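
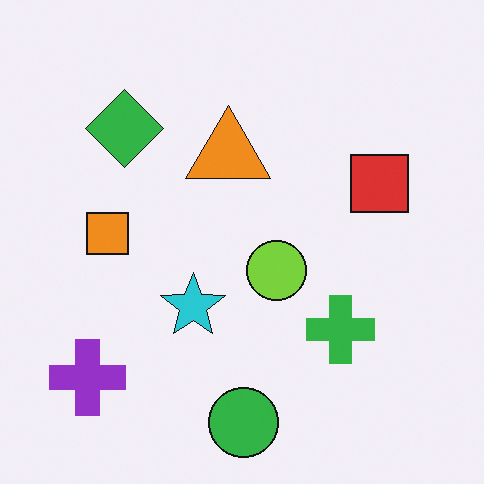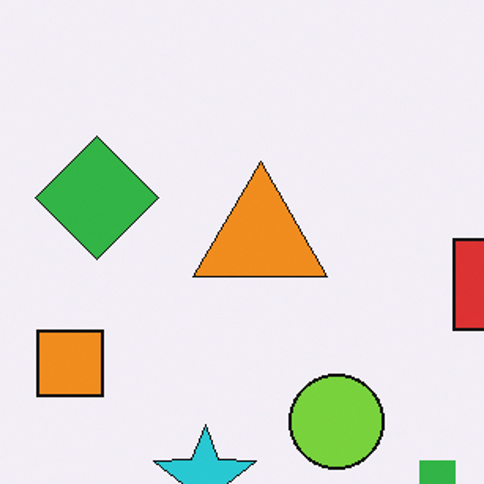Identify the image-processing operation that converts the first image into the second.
The second image is the first cropped to a modestly smaller region and rescaled.

The visible shapes are larger and the field of view is narrower; shapes near the original edges may be partly or wholly outside the frame — a crop-and-rescale.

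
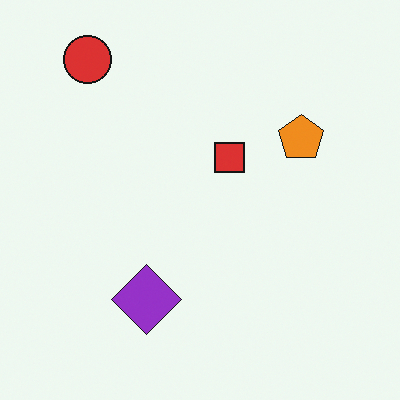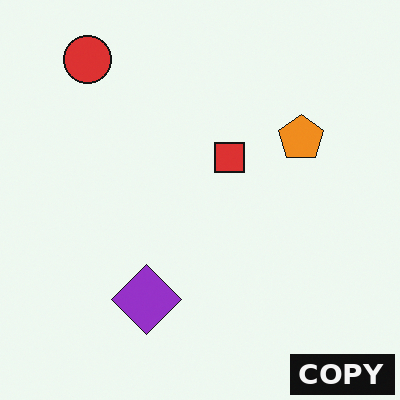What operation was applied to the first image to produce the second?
It was watermarked with the text "COPY" in the lower-right corner.

A dark label reading "COPY" appears in the lower-right corner.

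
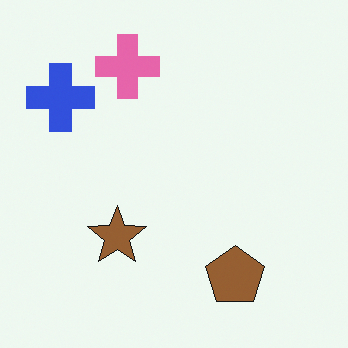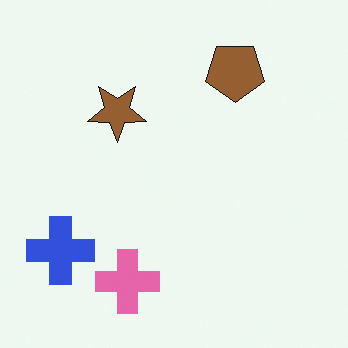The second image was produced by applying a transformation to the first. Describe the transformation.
It was flipped vertically (top ↔ bottom).

The pink cross is in the top of the first image and the bottom of the second — shapes on opposite sides of the horizontal midline have swapped in a mirror flip.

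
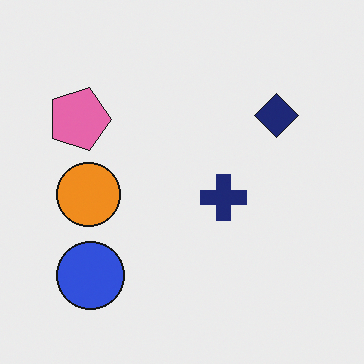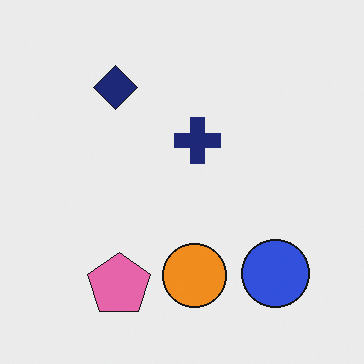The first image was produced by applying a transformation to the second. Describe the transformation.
This is the original image rotated 90° clockwise.

The blue circle sits in the bottom-right of the second image and the bottom-left of the first — consistent with a whole-image 90° clockwise rotation.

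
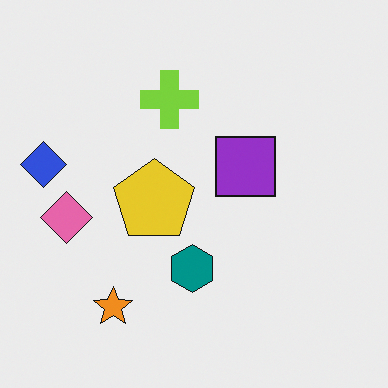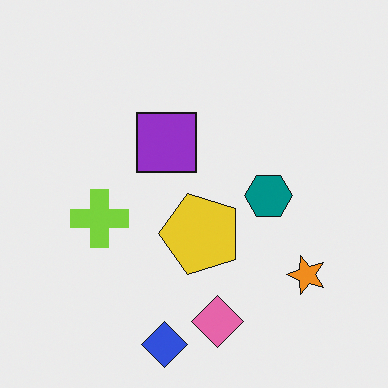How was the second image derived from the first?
It was rotated 90° counter-clockwise.

The blue diamond sits in the left of the first image and the bottom of the second — consistent with a whole-image 90° counter-clockwise rotation.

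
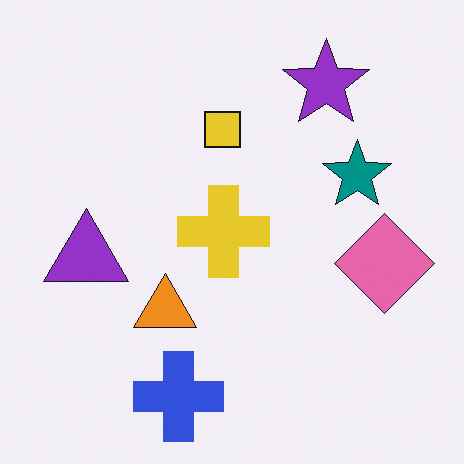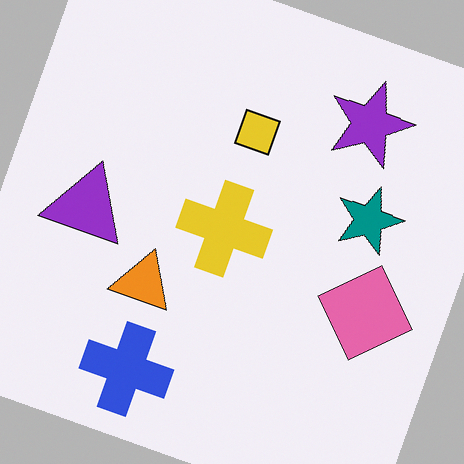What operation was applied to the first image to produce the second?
The transformation is: rotated clockwise by a clearly visible amount.

Every shape is tilted by the same angle and the image corners show triangular fill wedges — a whole-image rotation by a non-right angle.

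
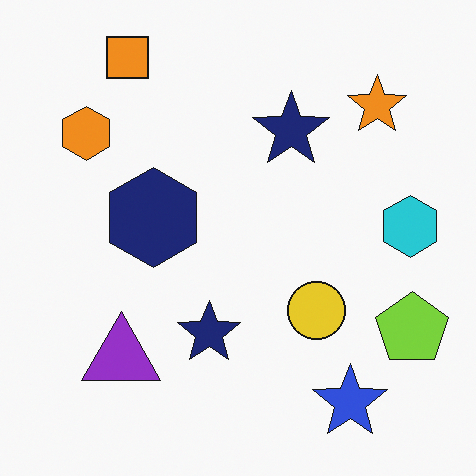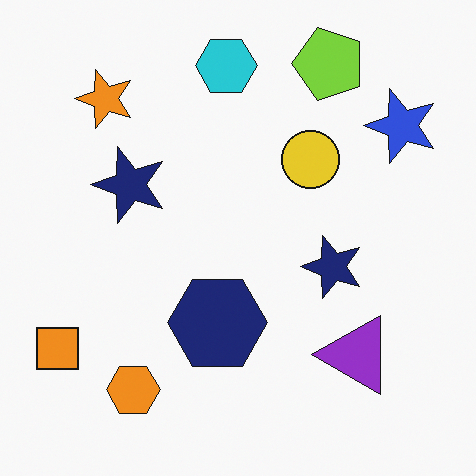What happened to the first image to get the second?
The transformation is: rotated 90° counter-clockwise.

The orange square sits in the top-left of the first image and the bottom-left of the second — consistent with a whole-image 90° counter-clockwise rotation.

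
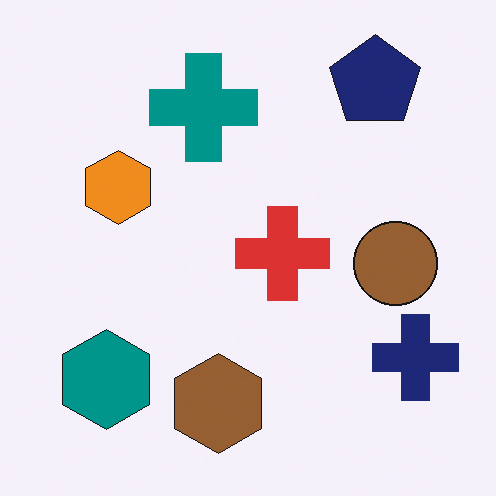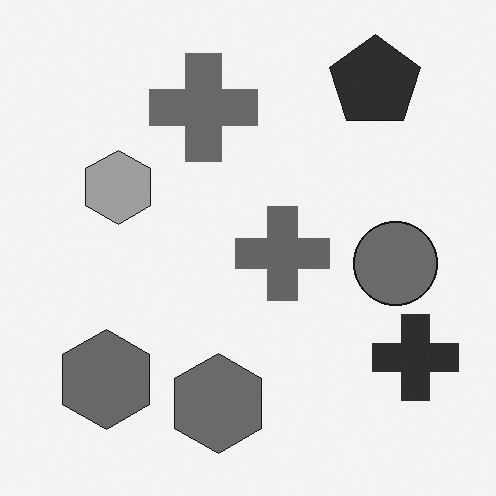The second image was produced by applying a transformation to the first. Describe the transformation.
The transformation is: converted to grayscale.

All color is removed — every shape is now a shade of grey.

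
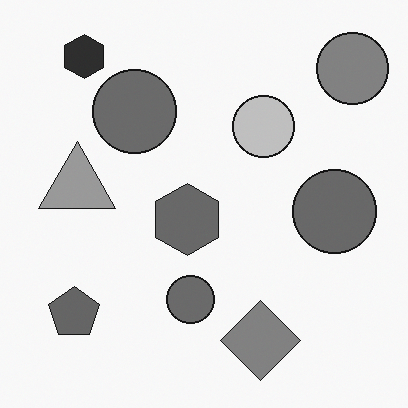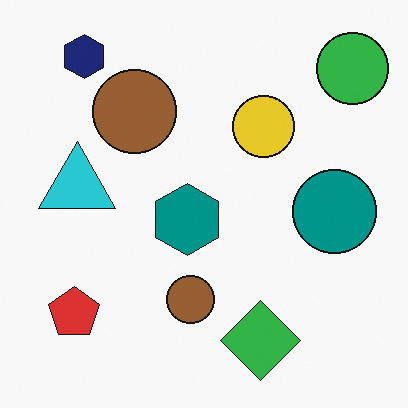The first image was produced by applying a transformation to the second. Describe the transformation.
The first image is the second converted to grayscale.

All color is removed — every shape is now a shade of grey.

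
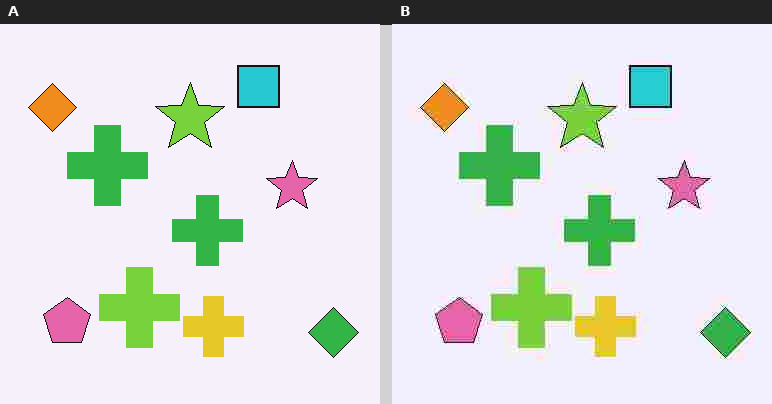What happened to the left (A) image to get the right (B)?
The transformation is: heavily JPEG-compressed with obvious blocking artifacts.

Blocky 8×8 compression artifacts appear around shape edges and the flat background shows ringing — characteristic JPEG degradation.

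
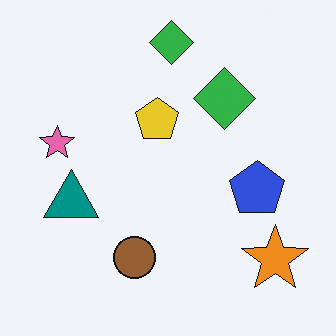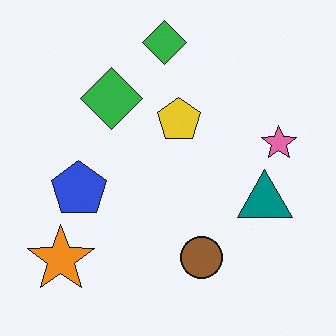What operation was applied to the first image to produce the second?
This is the original image flipped horizontally (left ↔ right).

The pink star is in the left of the first image and the right of the second — shapes on opposite sides of the vertical midline have swapped in a mirror flip.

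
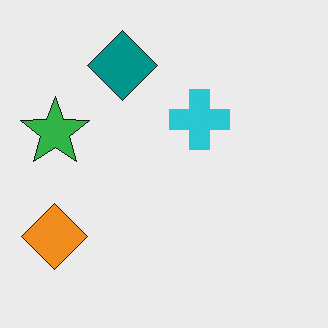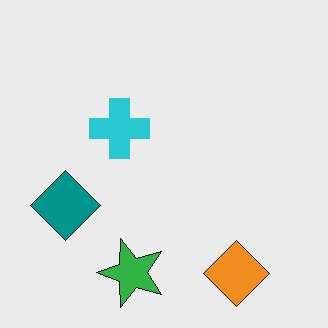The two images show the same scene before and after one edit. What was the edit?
The second image is the first rotated 90° counter-clockwise.

The orange diamond sits in the bottom-left of the first image and the bottom-right of the second — consistent with a whole-image 90° counter-clockwise rotation.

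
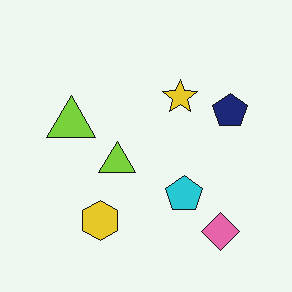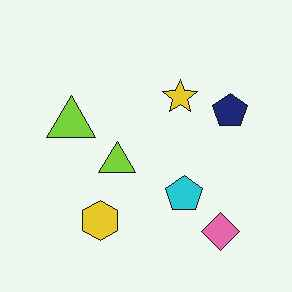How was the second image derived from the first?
The second image is the first given moderate JPEG compression.

Blocky 8×8 compression artifacts appear around shape edges and the flat background shows ringing — characteristic JPEG degradation.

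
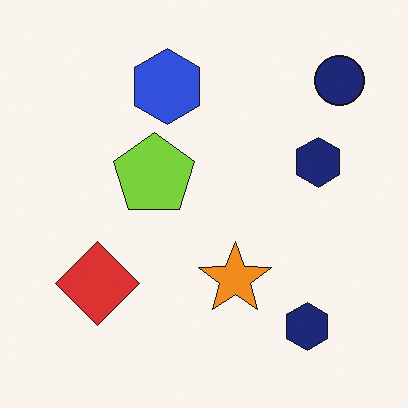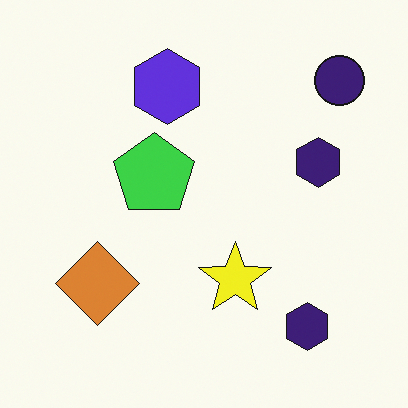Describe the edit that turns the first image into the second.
The transformation is: hue-shifted by a small amount.

Every shape's color has rotated by the same amount around the hue wheel — a uniform hue shift.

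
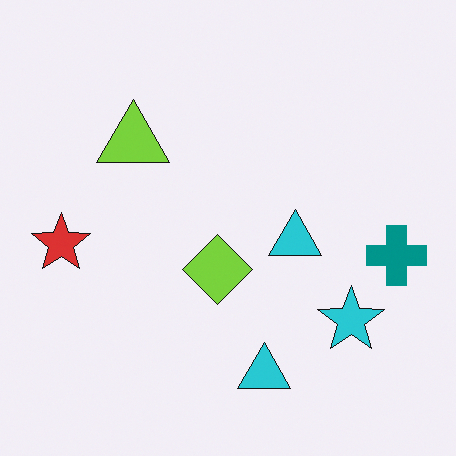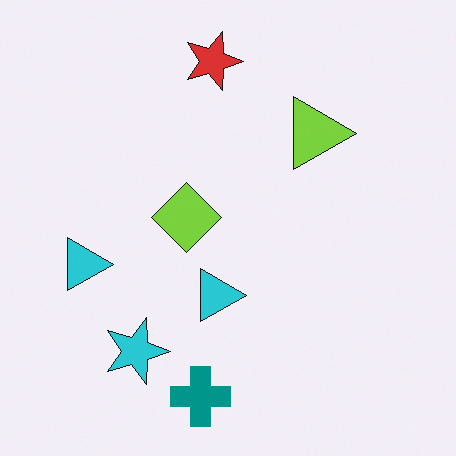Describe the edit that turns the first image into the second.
This is the original image rotated 90° clockwise.

The teal cross sits in the right of the first image and the bottom of the second — consistent with a whole-image 90° clockwise rotation.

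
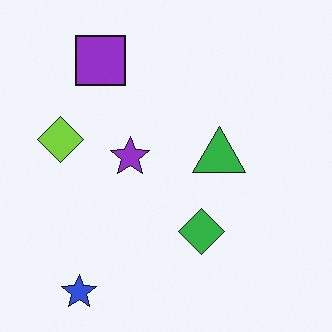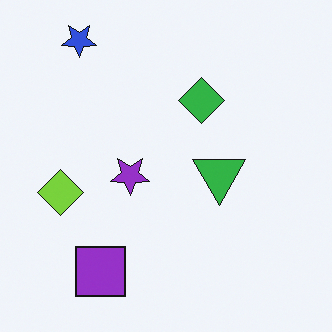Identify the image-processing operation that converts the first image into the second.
This is the original image flipped vertically (top ↔ bottom).

The blue star is in the bottom-left of the first image and the top-left of the second — shapes on opposite sides of the horizontal midline have swapped in a mirror flip.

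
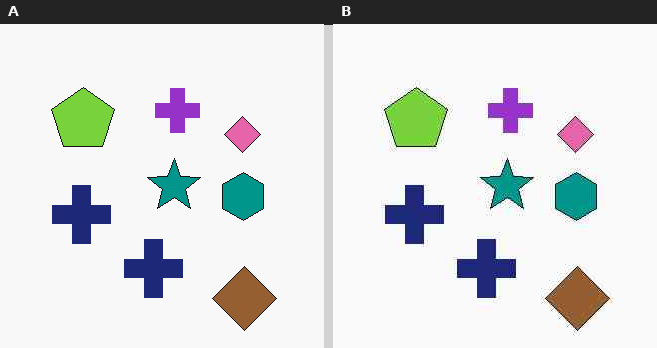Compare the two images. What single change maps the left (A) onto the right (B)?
The transformation is: given moderate JPEG compression.

Blocky 8×8 compression artifacts appear around shape edges and the flat background shows ringing — characteristic JPEG degradation.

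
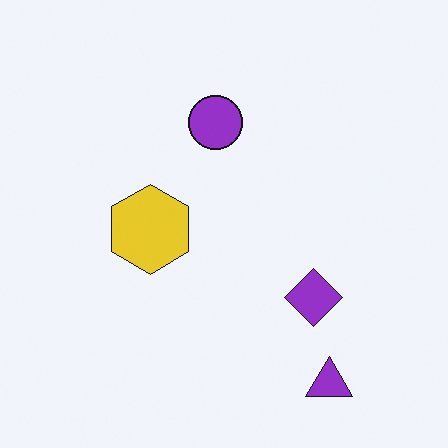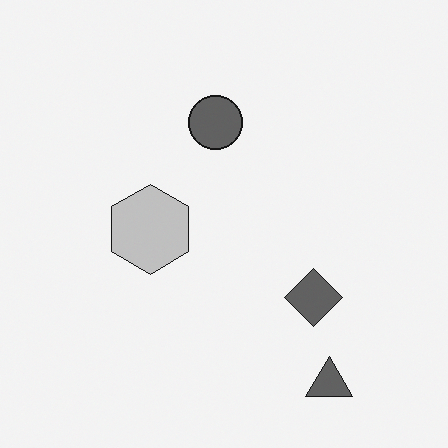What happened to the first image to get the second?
This is the original image converted to grayscale.

All color is removed — every shape is now a shade of grey.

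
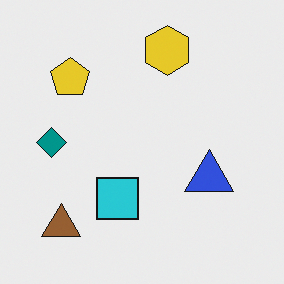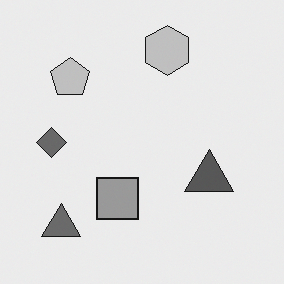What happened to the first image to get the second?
It was converted to grayscale.

All color is removed — every shape is now a shade of grey.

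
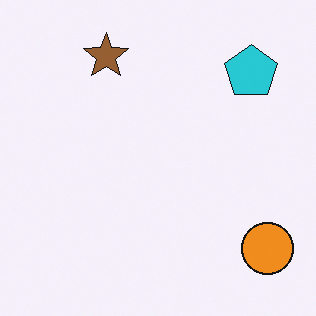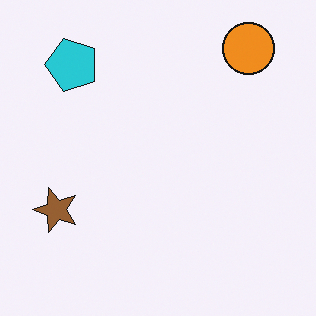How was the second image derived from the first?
The image was rotated 90° counter-clockwise.

The orange circle sits in the bottom-right of the first image and the top-right of the second — consistent with a whole-image 90° counter-clockwise rotation.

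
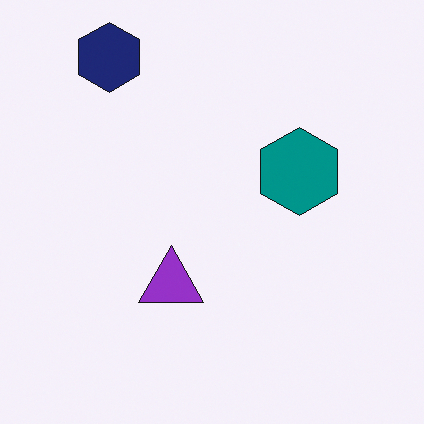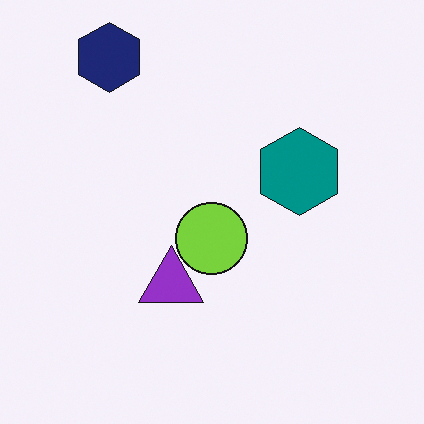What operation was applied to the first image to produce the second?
Overlaid with an additional lime circle.

A lime circle appears in the second image that is absent from the first.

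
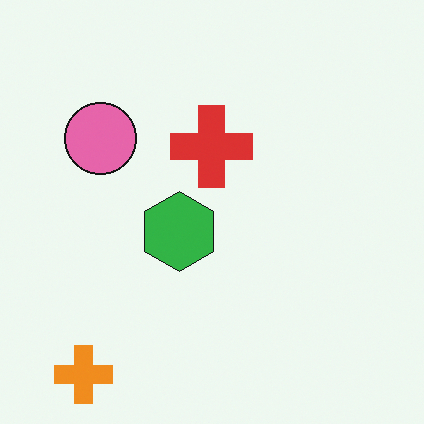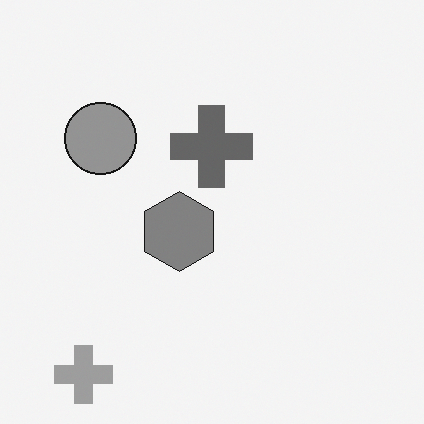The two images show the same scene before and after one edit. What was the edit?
The image was converted to grayscale.

All color is removed — every shape is now a shade of grey.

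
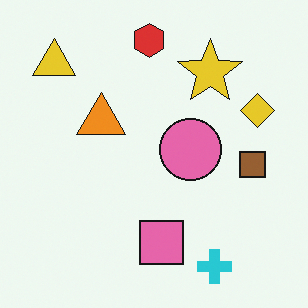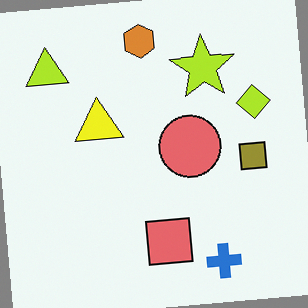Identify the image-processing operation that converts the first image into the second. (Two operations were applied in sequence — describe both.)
The image was hue-shifted slightly, then rotated counter-clockwise by a few degrees.

Every shape's color has rotated by the same amount around the hue wheel — a uniform hue shift. Every shape is tilted by the same angle and the image corners show triangular fill wedges — a whole-image rotation by a non-right angle.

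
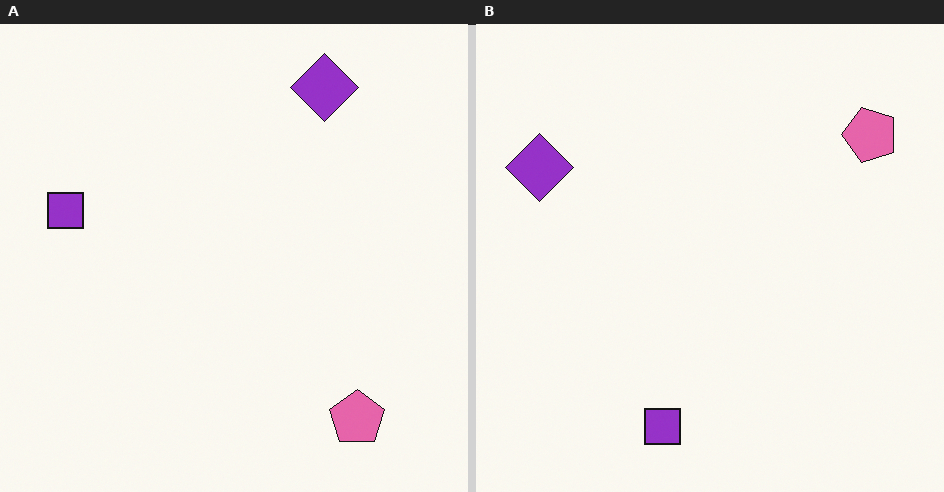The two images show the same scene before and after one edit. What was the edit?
The image was rotated 90° counter-clockwise.

The pink pentagon sits in the bottom-right of the left (A) image and the top-right of the right (B) — consistent with a whole-image 90° counter-clockwise rotation.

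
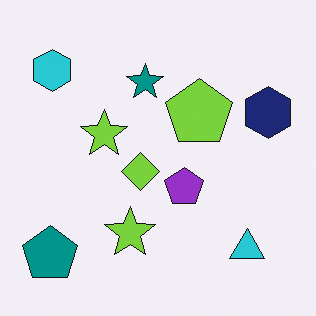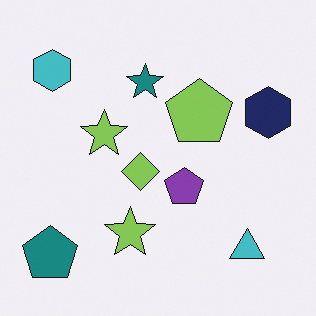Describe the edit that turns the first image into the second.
This is the original image slightly desaturated.

All colors are more muted and greyish — a global saturation change.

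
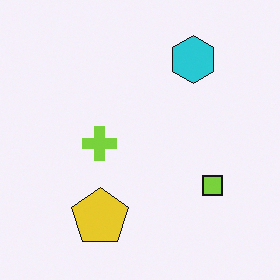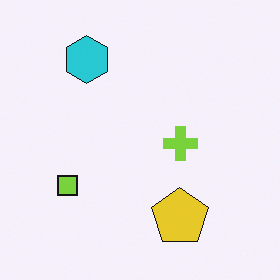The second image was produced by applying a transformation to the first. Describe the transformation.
The image was flipped horizontally (left ↔ right).

The lime square is in the right of the first image and the left of the second — shapes on opposite sides of the vertical midline have swapped in a mirror flip.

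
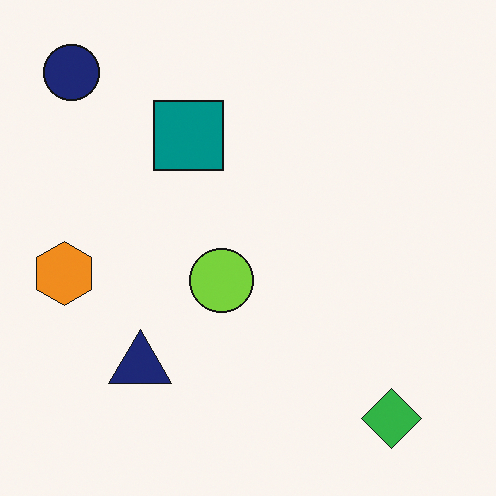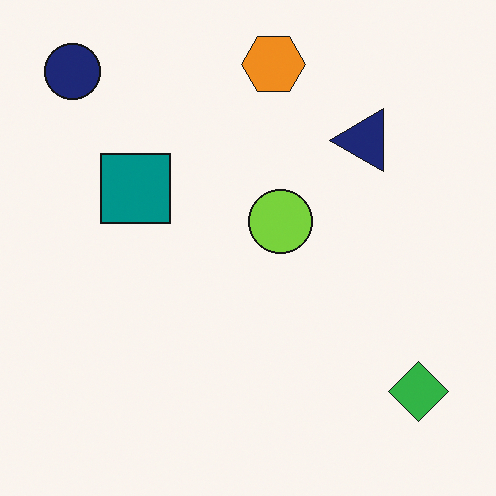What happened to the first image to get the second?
This is the original image transposed (reflected across the top-left ↔ bottom-right diagonal).

Shapes have swapped their row and column positions — what was in the top-right is now in the bottom-left — a diagonal reflection.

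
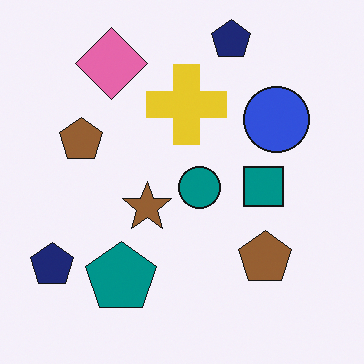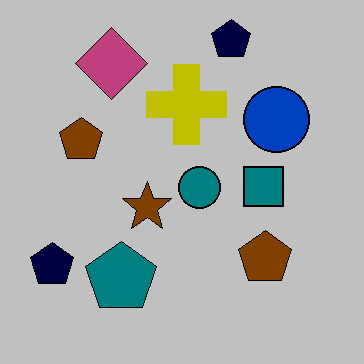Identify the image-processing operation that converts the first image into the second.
The second image is the first heavily posterized to just a handful of flat colors.

Each flat color has snapped to a coarser quantized level — most visibly, the near-white background has dropped to a flat grey.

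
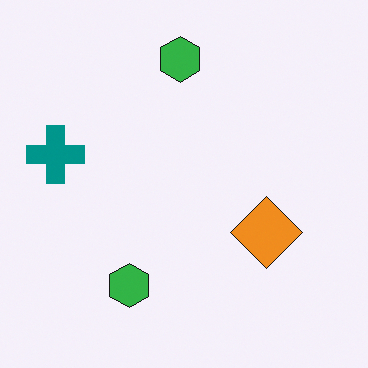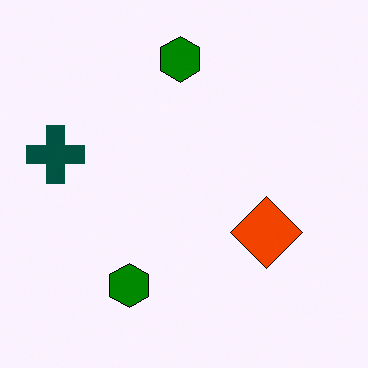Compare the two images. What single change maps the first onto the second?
The image was boosted in contrast.

Tones are pushed away from mid-grey across the whole image — a global contrast change.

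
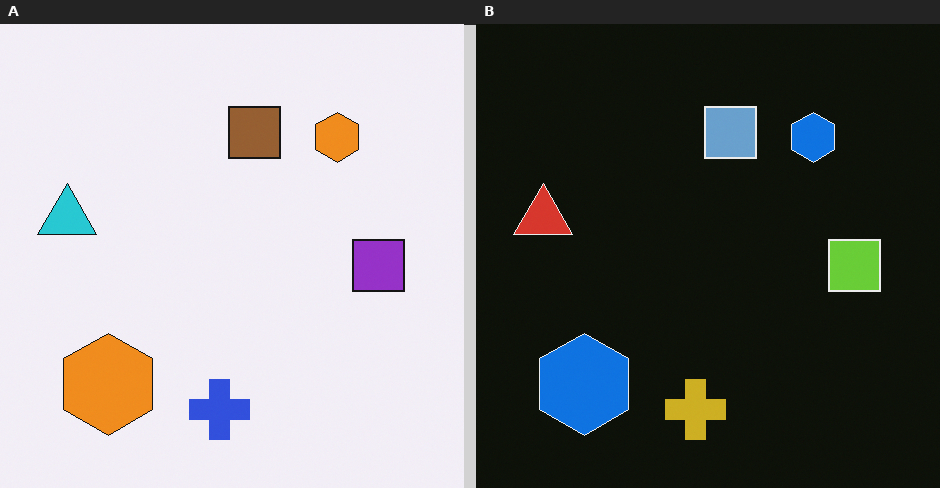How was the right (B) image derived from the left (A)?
The transformation is: color-inverted (negative).

The light background has become dark and every shape's color is its complement — a photographic negative.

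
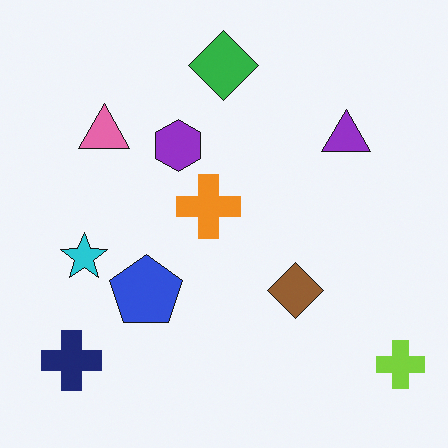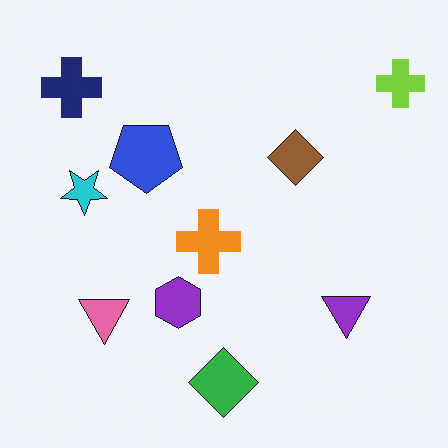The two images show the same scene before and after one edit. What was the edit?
The transformation is: flipped vertically (top ↔ bottom).

The green diamond is in the top of the first image and the bottom of the second — shapes on opposite sides of the horizontal midline have swapped in a mirror flip.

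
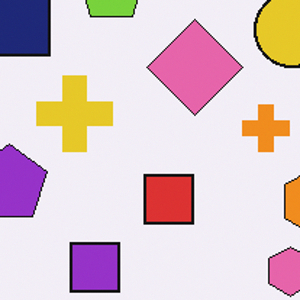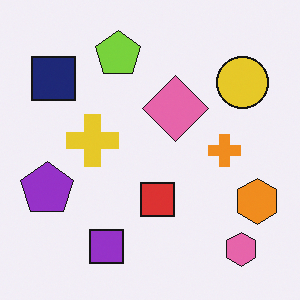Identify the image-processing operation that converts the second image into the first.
The first image is the second cropped to a modestly smaller region and rescaled.

The visible shapes are larger and the field of view is narrower; shapes near the original edges may be partly or wholly outside the frame — a crop-and-rescale.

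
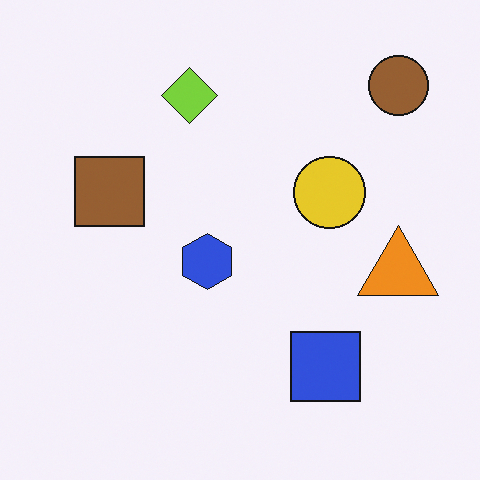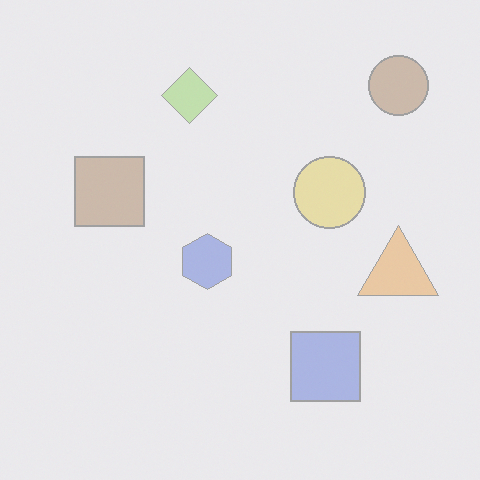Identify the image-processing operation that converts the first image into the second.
The transformation is: given much lower contrast.

Tones are pushed toward mid-grey across the whole image — a global contrast change.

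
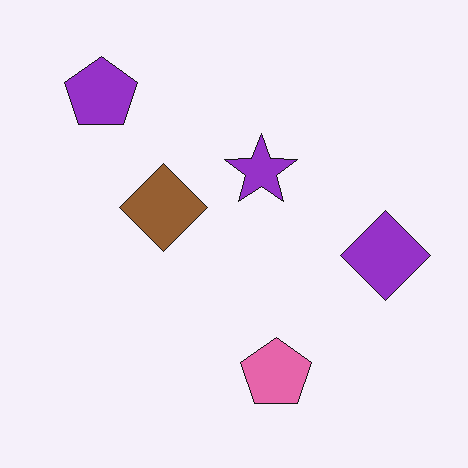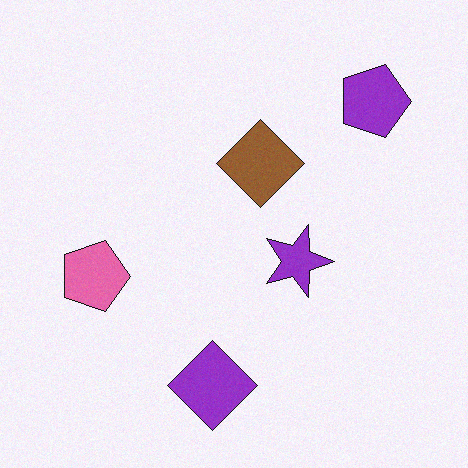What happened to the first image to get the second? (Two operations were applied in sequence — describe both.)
This is the original image rotated 90° clockwise, then degraded with a light layer of grain.

The purple pentagon sits in the top-left of the first image and the top-right of the second — consistent with a whole-image 90° clockwise rotation. Random speckle covers the whole image, including the flat background.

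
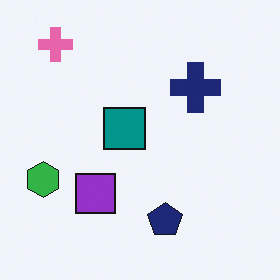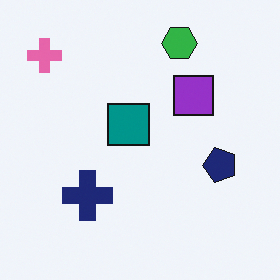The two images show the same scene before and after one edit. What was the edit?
The image was transposed (reflected across the top-left ↔ bottom-right diagonal).

Shapes have swapped their row and column positions — what was in the top-right is now in the bottom-left — a diagonal reflection.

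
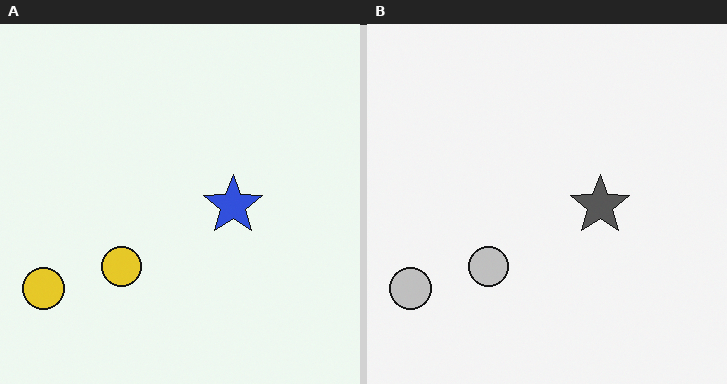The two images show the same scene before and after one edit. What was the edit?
The image was converted to grayscale.

All color is removed — every shape is now a shade of grey.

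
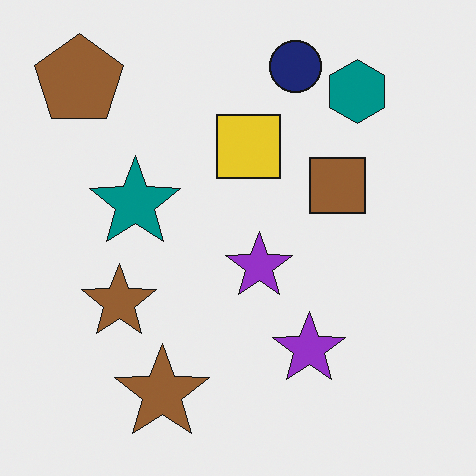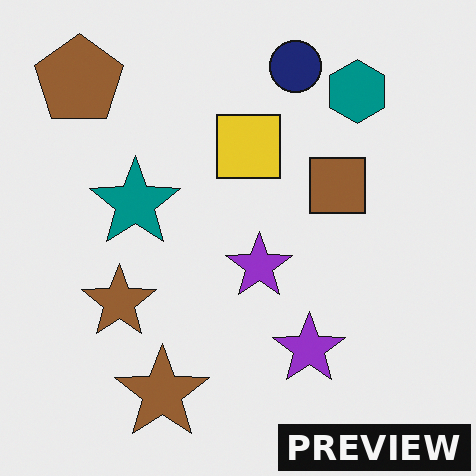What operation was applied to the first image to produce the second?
The second image is the first watermarked with the text "PREVIEW" in the lower-right corner.

A dark label reading "PREVIEW" appears in the lower-right corner.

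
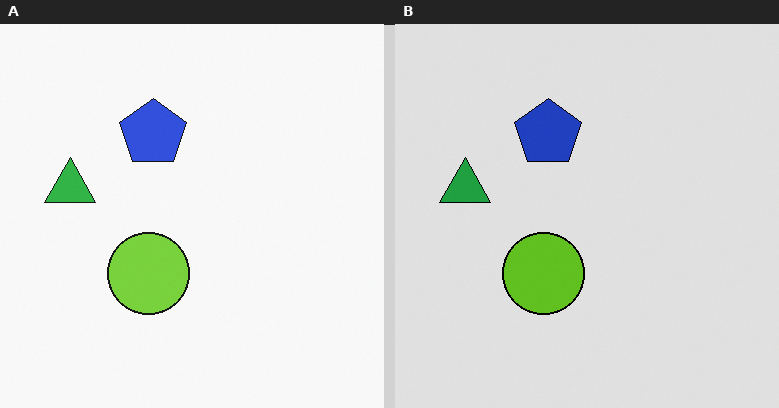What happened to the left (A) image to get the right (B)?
This is the original image moderately posterized.

Each flat color has snapped to a coarser quantized level — most visibly, the near-white background has dropped to a flat grey.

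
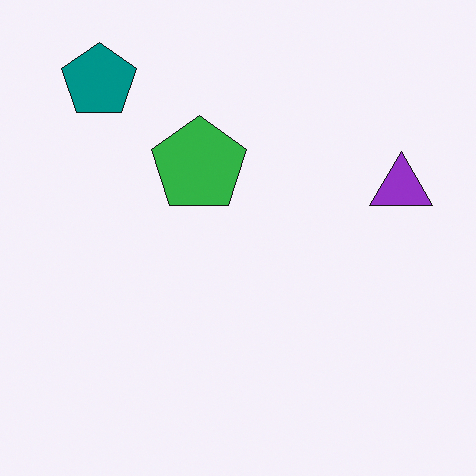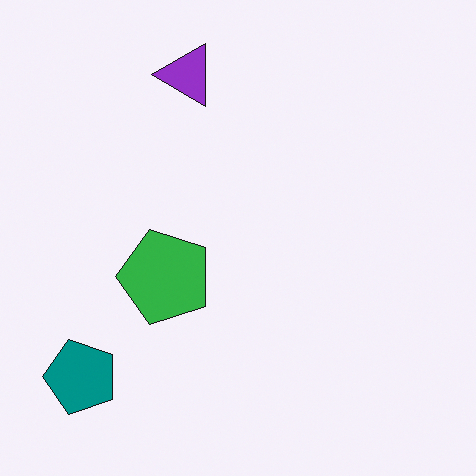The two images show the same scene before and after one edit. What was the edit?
Rotated 90° counter-clockwise.

The teal pentagon sits in the top-left of the first image and the bottom-left of the second — consistent with a whole-image 90° counter-clockwise rotation.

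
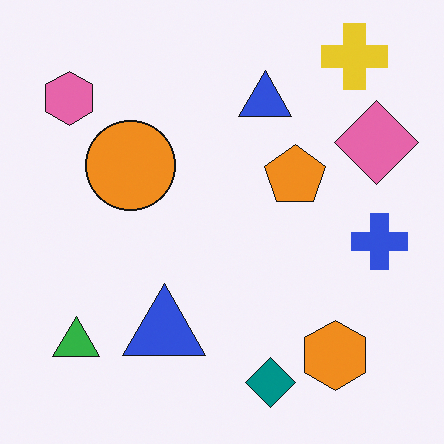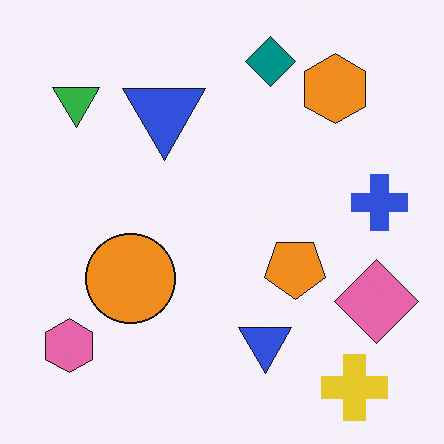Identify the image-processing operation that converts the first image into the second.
The transformation is: flipped vertically (top ↔ bottom).

The yellow cross is in the top-right of the first image and the bottom-right of the second — shapes on opposite sides of the horizontal midline have swapped in a mirror flip.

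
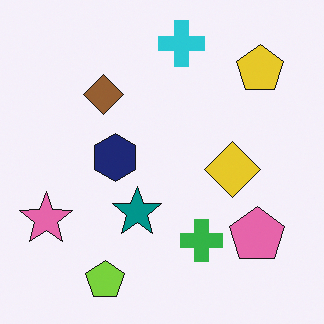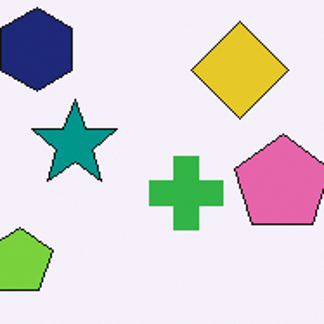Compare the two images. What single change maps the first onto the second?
The transformation is: cropped to a noticeably smaller region and rescaled.

The visible shapes are larger and the field of view is narrower; shapes near the original edges may be partly or wholly outside the frame — a crop-and-rescale.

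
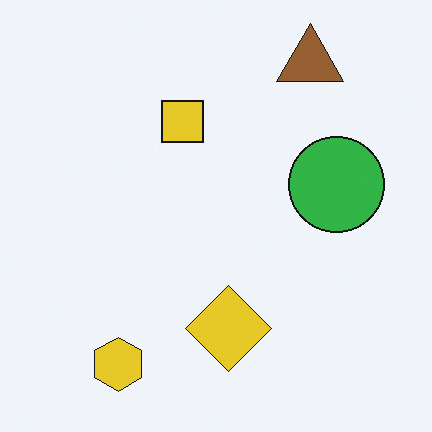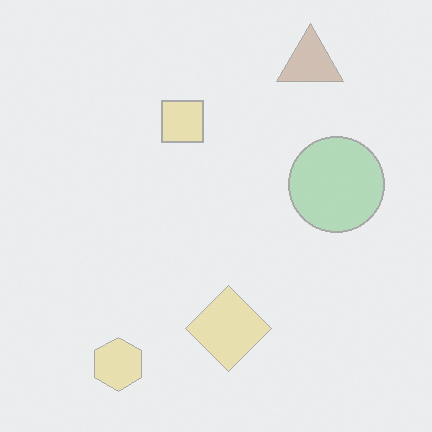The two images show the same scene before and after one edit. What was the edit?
The second image is the first given much lower contrast.

Tones are pushed toward mid-grey across the whole image — a global contrast change.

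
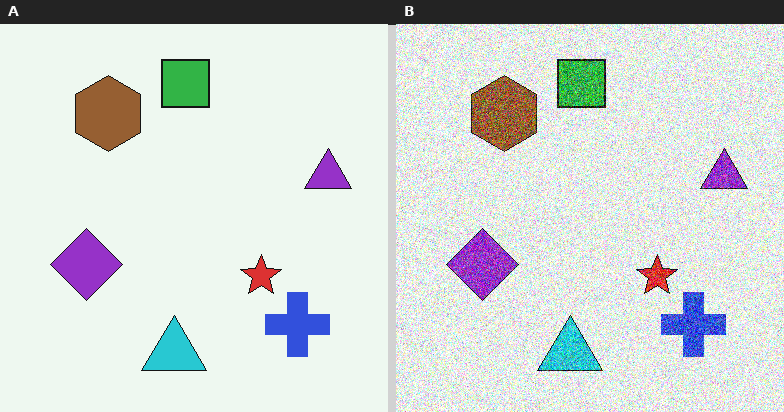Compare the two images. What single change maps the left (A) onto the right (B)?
The right (B) image is the left (A) degraded with strong gaussian noise.

Random speckle covers the whole image, including the flat background.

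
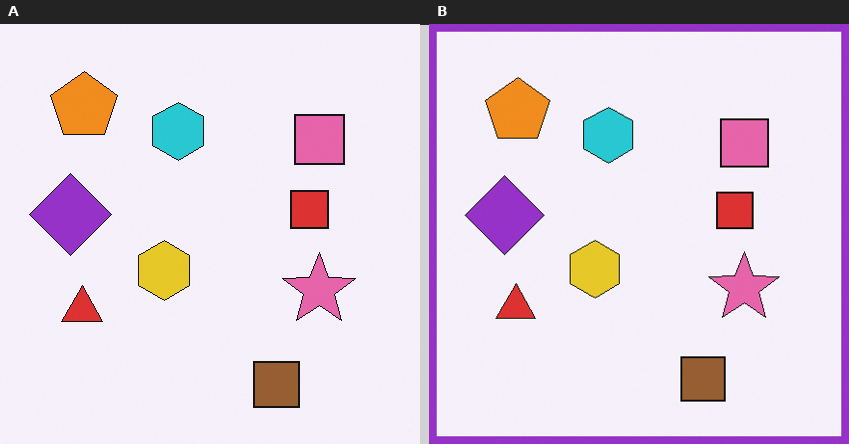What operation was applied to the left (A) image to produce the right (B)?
The image was framed with a purple border.

A solid purple frame runs around the edge of the right (B) image, with the content slightly shrunk inside it.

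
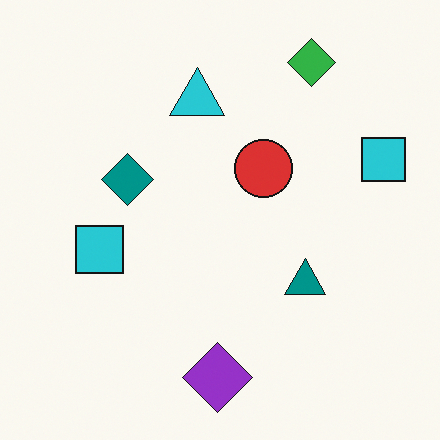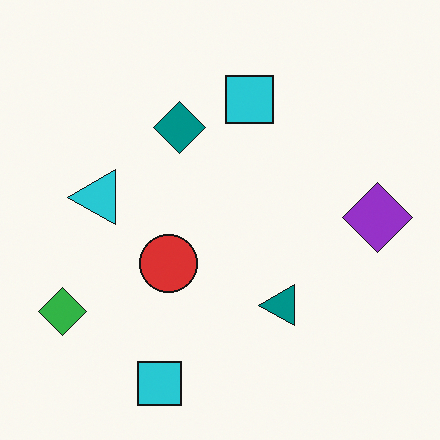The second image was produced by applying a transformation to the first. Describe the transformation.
The image was transposed (reflected across the top-left ↔ bottom-right diagonal).

Shapes have swapped their row and column positions — what was in the top-right is now in the bottom-left — a diagonal reflection.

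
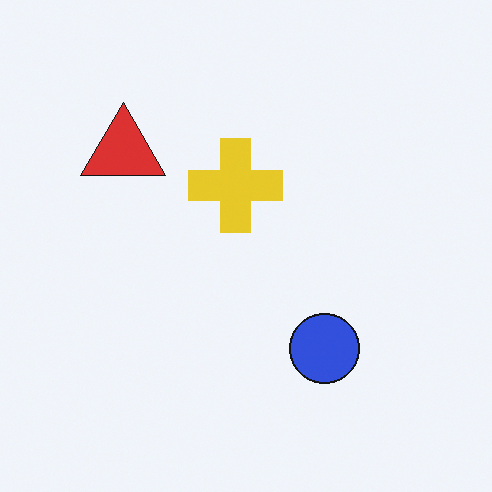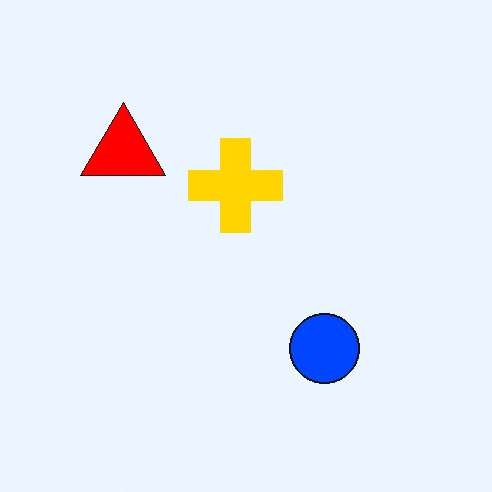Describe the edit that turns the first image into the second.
It was heavily oversaturated.

All colors are more vivid — a global saturation change.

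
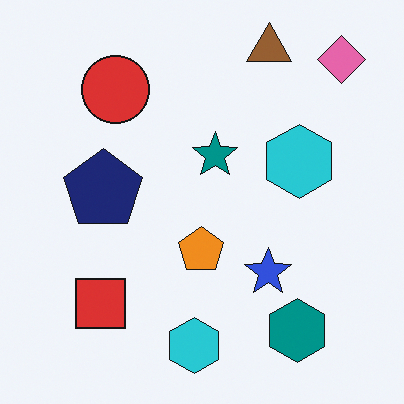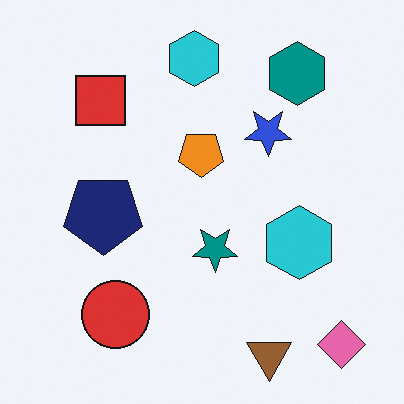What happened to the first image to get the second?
It was flipped vertically (top ↔ bottom).

The brown triangle is in the top of the first image and the bottom of the second — shapes on opposite sides of the horizontal midline have swapped in a mirror flip.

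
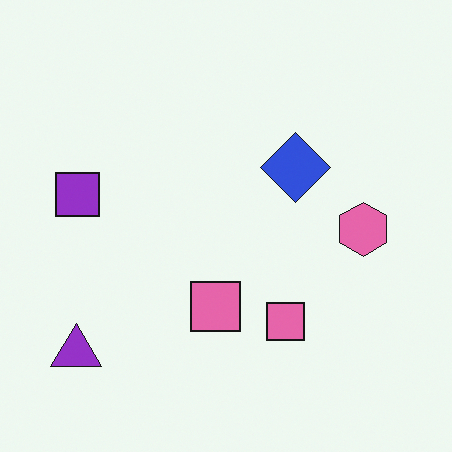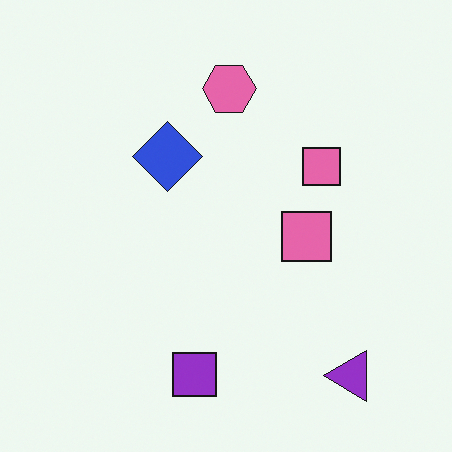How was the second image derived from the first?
It was rotated 90° counter-clockwise.

The purple triangle sits in the bottom-left of the first image and the bottom-right of the second — consistent with a whole-image 90° counter-clockwise rotation.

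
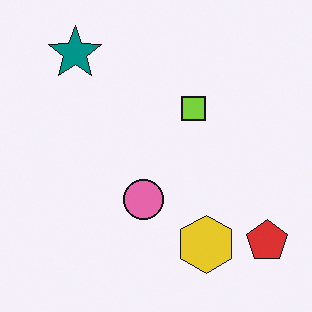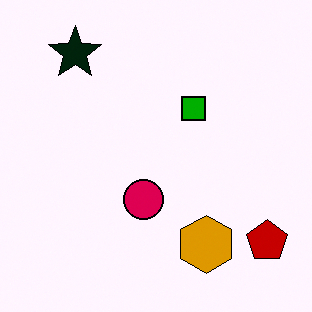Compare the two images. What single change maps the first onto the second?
The second image is the first boosted in contrast.

Tones are pushed away from mid-grey across the whole image — a global contrast change.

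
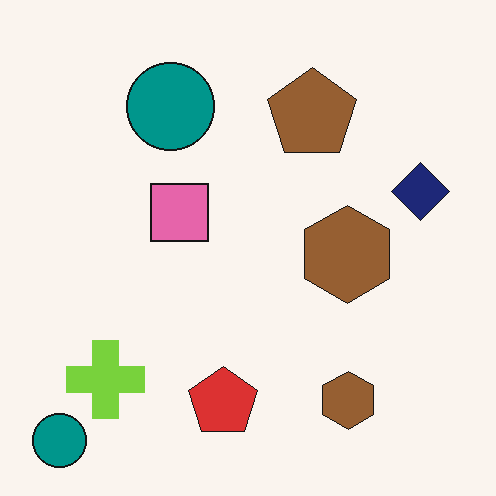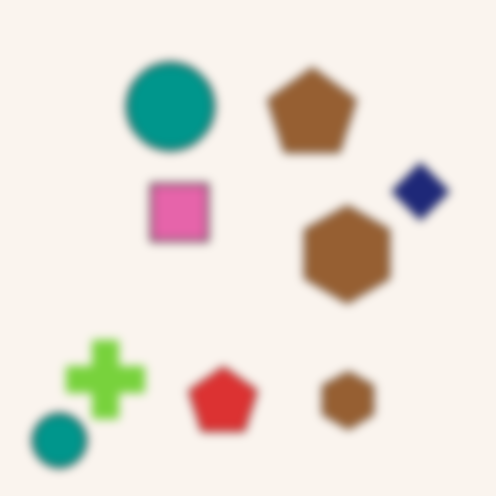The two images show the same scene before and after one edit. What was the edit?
The transformation is: noticeably gaussian-blurred.

Shape edges and outlines are uniformly softened across the whole image.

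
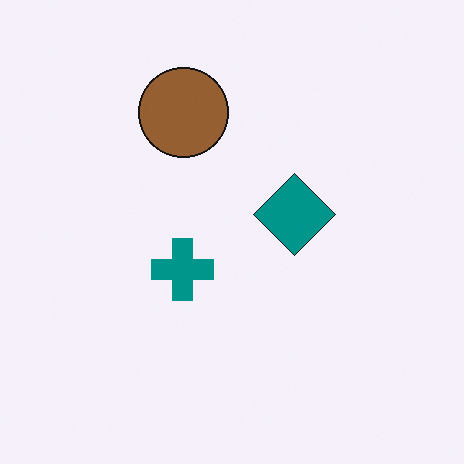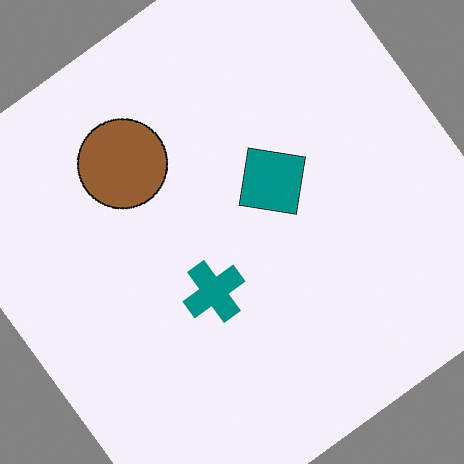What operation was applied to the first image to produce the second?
The transformation is: rotated counter-clockwise by a large amount — several tens of degrees.

Every shape is tilted by the same angle and the image corners show triangular fill wedges — a whole-image rotation by a non-right angle.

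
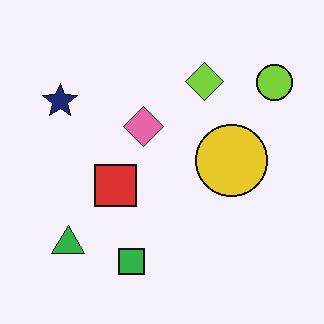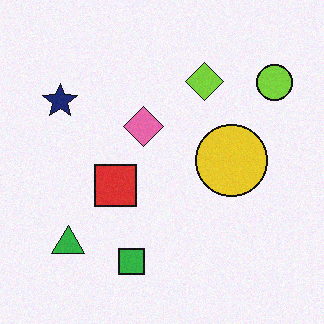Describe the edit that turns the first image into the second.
This is the original image degraded with a light layer of grain.

Random speckle covers the whole image, including the flat background.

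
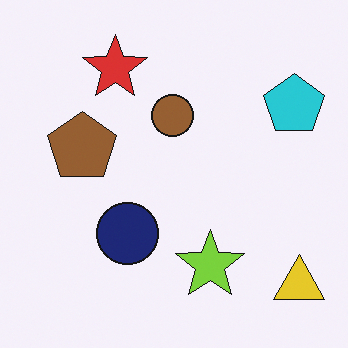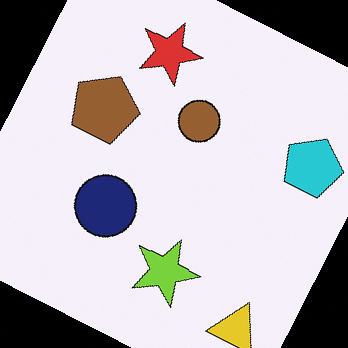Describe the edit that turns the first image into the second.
It was rotated clockwise by a moderate amount.

Every shape is tilted by the same angle and the image corners show triangular fill wedges — a whole-image rotation by a non-right angle.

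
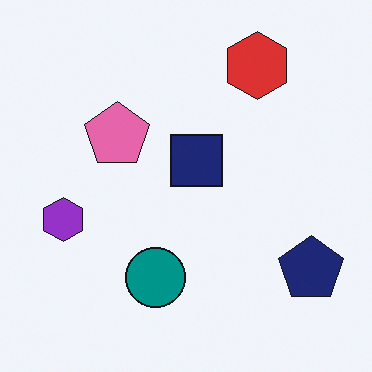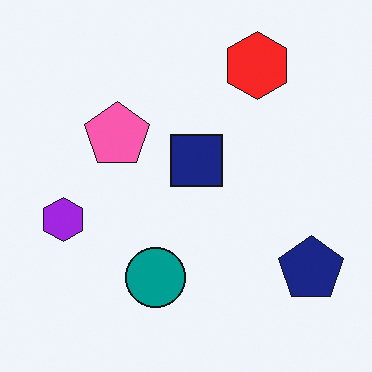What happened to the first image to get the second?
The image was slightly oversaturated.

All colors are more vivid — a global saturation change.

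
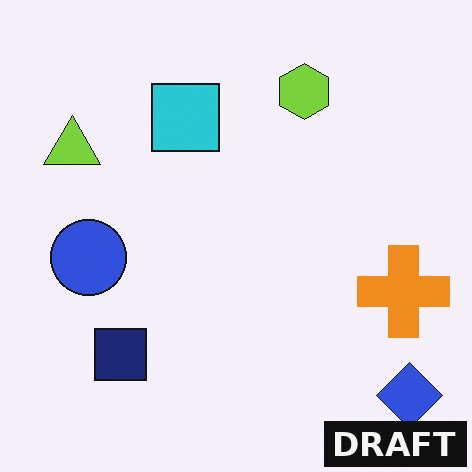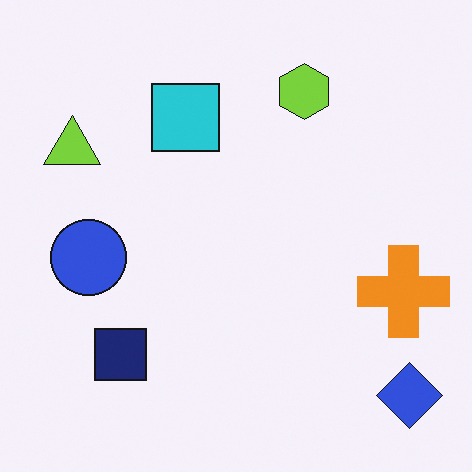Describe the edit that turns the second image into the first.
This is the original image watermarked with the text "DRAFT" in the lower-right corner.

A dark label reading "DRAFT" appears in the lower-right corner.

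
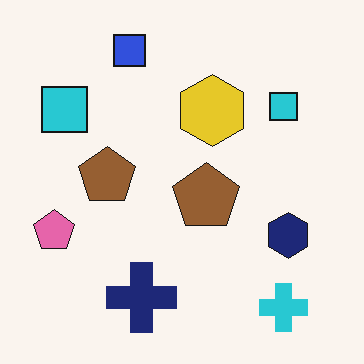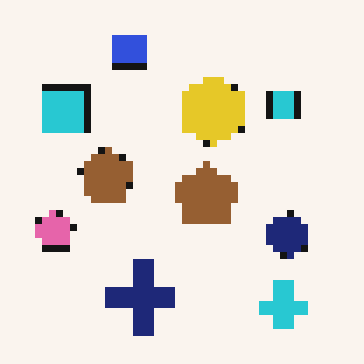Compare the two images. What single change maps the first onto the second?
It was pixelated into visible square blocks.

Shapes are reduced to large square blocks; fine edges and outlines are lost — a downscale-then-upscale (mosaic) effect.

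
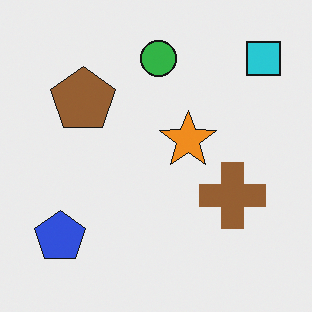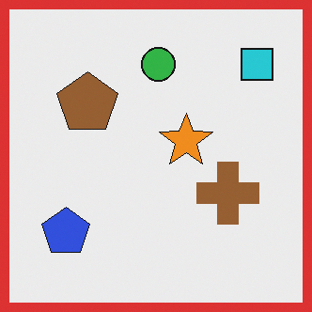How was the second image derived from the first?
The transformation is: framed with a red border.

A solid red frame runs around the edge of the second image, with the content slightly shrunk inside it.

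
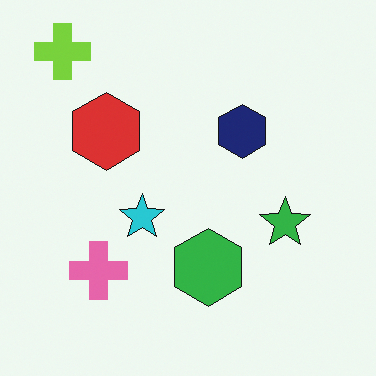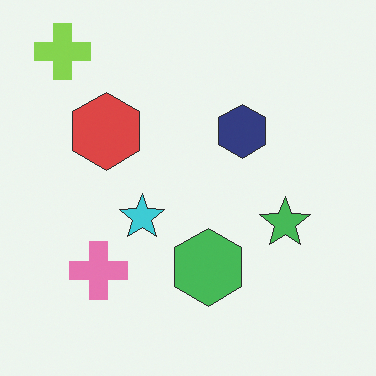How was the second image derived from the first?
The second image is the first given slightly reduced contrast.

Tones are pushed toward mid-grey across the whole image — a global contrast change.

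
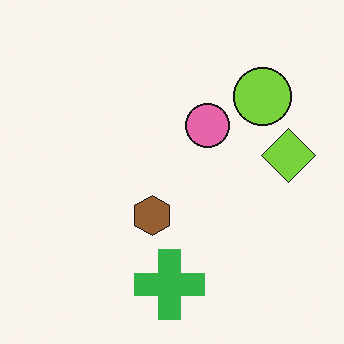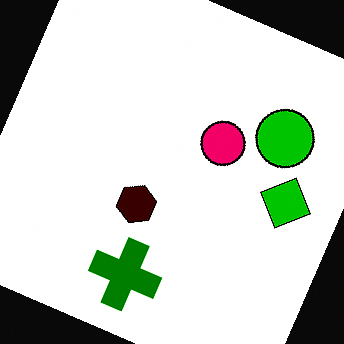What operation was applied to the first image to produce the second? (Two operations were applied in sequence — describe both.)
The second image is the first rotated clockwise by a clearly visible amount, then given much higher contrast.

Every shape is tilted by the same angle and the image corners show triangular fill wedges — a whole-image rotation by a non-right angle. Tones are pushed away from mid-grey across the whole image — a global contrast change.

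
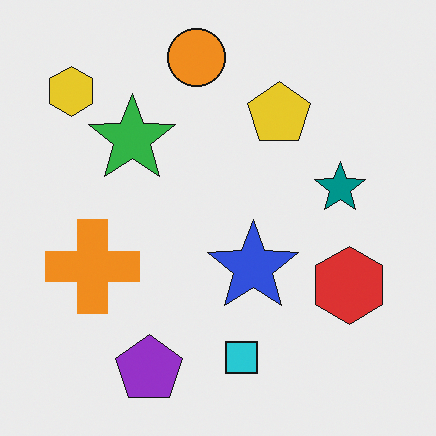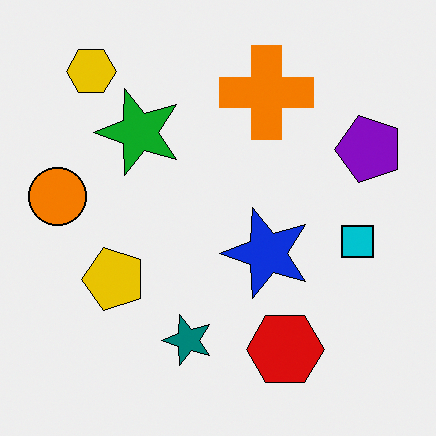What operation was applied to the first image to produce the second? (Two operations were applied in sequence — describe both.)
The transformation is: given slightly increased contrast, then transposed (reflected across the top-left ↔ bottom-right diagonal).

Tones are pushed away from mid-grey across the whole image — a global contrast change. Shapes have swapped their row and column positions — what was in the top-right is now in the bottom-left — a diagonal reflection.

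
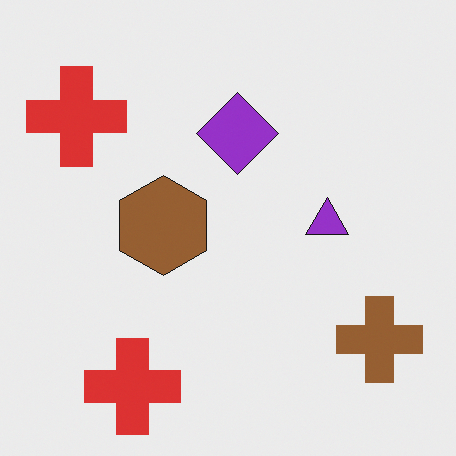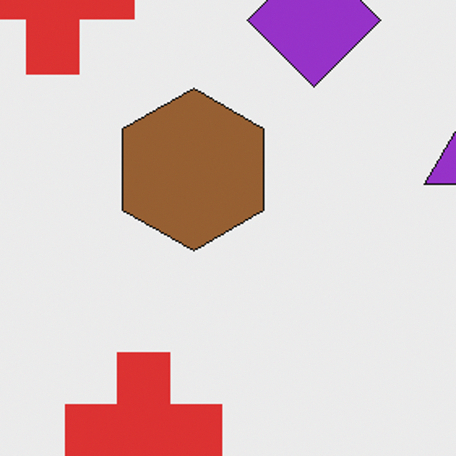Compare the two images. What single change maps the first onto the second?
The image was cropped tightly and scaled back up.

The visible shapes are larger and the field of view is narrower; shapes near the original edges may be partly or wholly outside the frame — a crop-and-rescale.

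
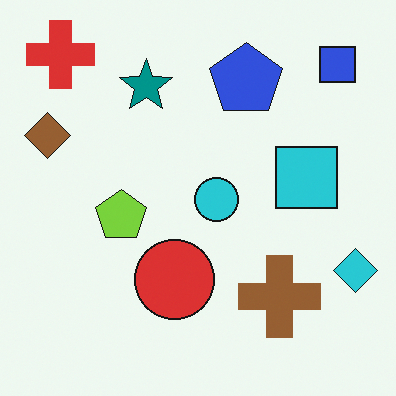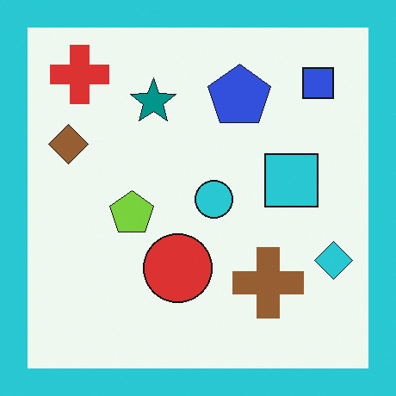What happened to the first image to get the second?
Framed with a cyan border.

A solid cyan frame runs around the edge of the second image, with the content slightly shrunk inside it.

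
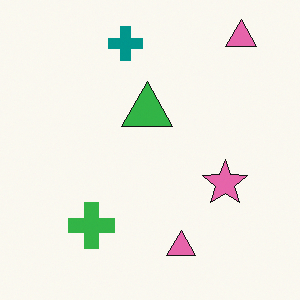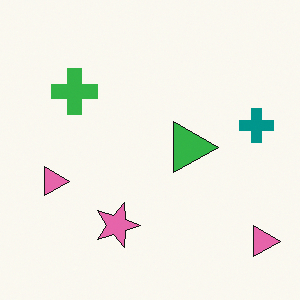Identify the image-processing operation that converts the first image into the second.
Rotated 90° clockwise.

The teal cross sits in the top of the first image and the right of the second — consistent with a whole-image 90° clockwise rotation.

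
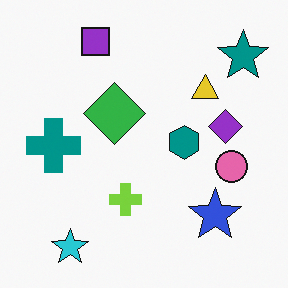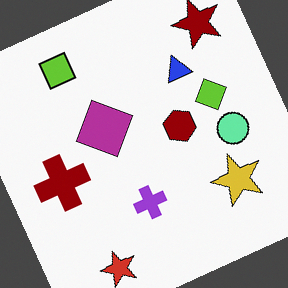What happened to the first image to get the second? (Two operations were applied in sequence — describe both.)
The second image is the first rotated counter-clockwise by a moderate amount, then hue-shifted by a large amount.

Every shape is tilted by the same angle and the image corners show triangular fill wedges — a whole-image rotation by a non-right angle. Every shape's color has rotated by the same amount around the hue wheel — a uniform hue shift.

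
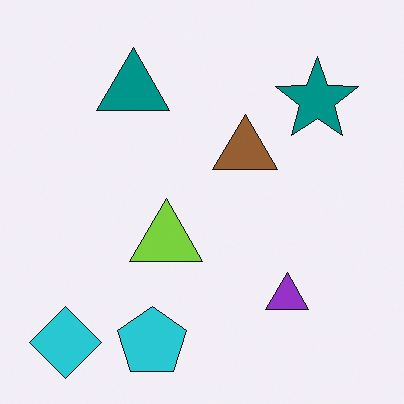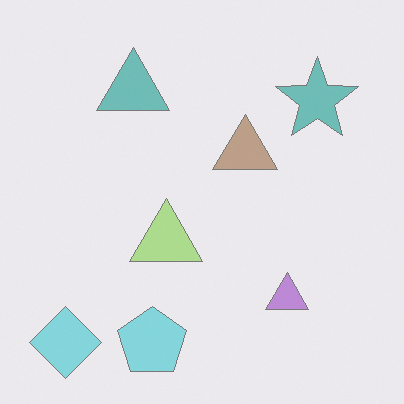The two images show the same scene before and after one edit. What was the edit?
The transformation is: given much lower contrast.

Tones are pushed toward mid-grey across the whole image — a global contrast change.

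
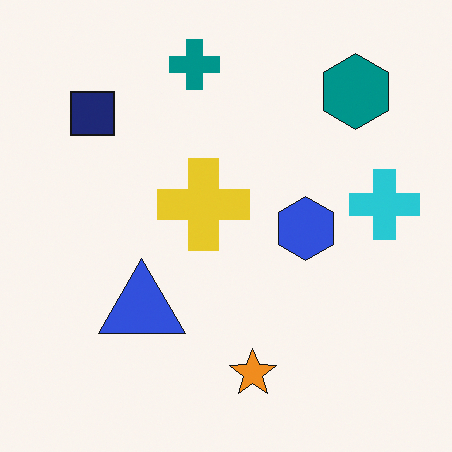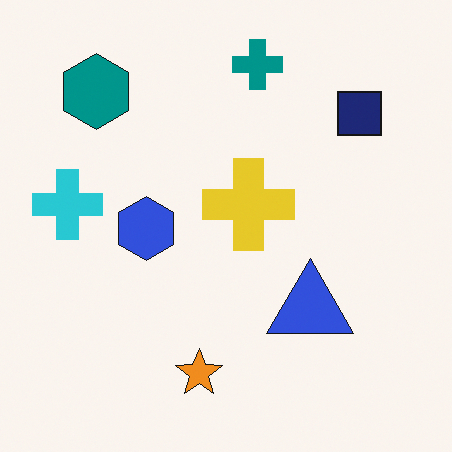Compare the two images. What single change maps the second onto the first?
The first image is the second flipped horizontally (left ↔ right).

The cyan cross is in the left of the second image and the right of the first — shapes on opposite sides of the vertical midline have swapped in a mirror flip.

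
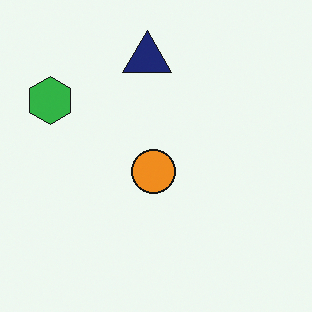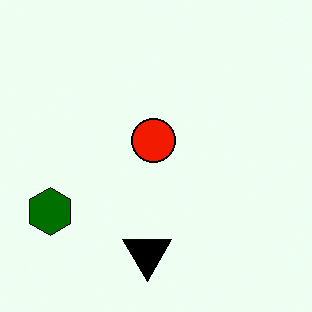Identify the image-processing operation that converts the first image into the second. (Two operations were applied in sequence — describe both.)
The transformation is: flipped vertically (top ↔ bottom), then boosted in contrast.

The navy triangle is in the top of the first image and the bottom of the second — shapes on opposite sides of the horizontal midline have swapped in a mirror flip. Tones are pushed away from mid-grey across the whole image — a global contrast change.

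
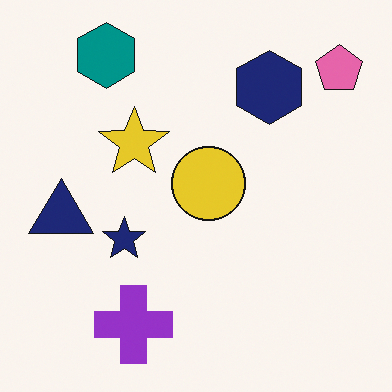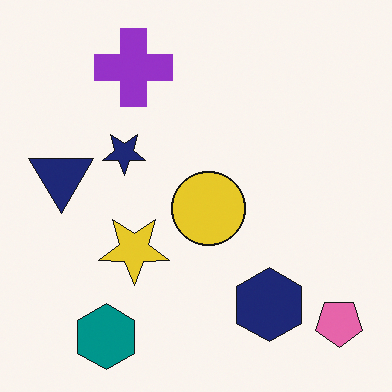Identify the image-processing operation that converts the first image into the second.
The image was flipped vertically (top ↔ bottom).

The teal hexagon is in the top-left of the first image and the bottom-left of the second — shapes on opposite sides of the horizontal midline have swapped in a mirror flip.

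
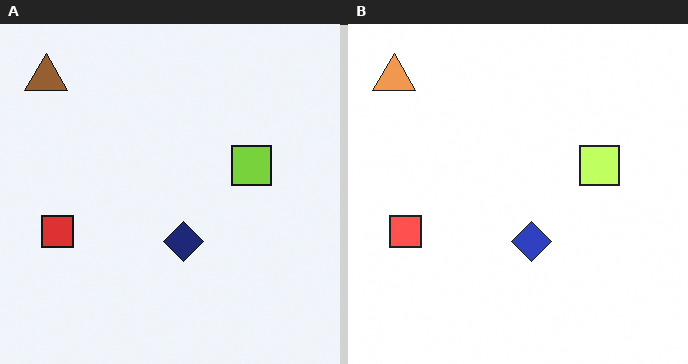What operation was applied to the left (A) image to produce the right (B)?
Substantially brightened.

Every pixel — background and shapes alike — is uniformly brightened.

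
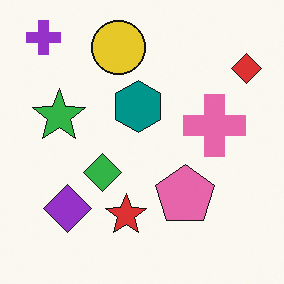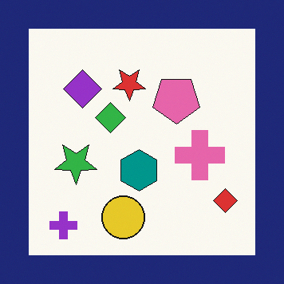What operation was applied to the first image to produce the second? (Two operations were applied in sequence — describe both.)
The second image is the first flipped vertically (top ↔ bottom), then framed with a navy border.

The purple cross is in the top-left of the first image and the bottom-left of the second — shapes on opposite sides of the horizontal midline have swapped in a mirror flip. A solid navy frame runs around the edge of the second image, with the content slightly shrunk inside it.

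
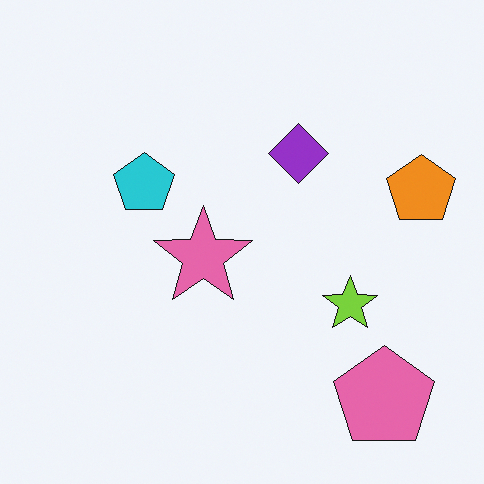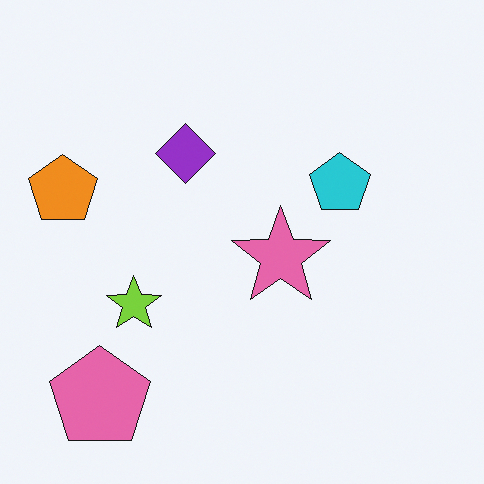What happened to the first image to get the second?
It was flipped horizontally (left ↔ right).

The orange pentagon is in the right of the first image and the left of the second — shapes on opposite sides of the vertical midline have swapped in a mirror flip.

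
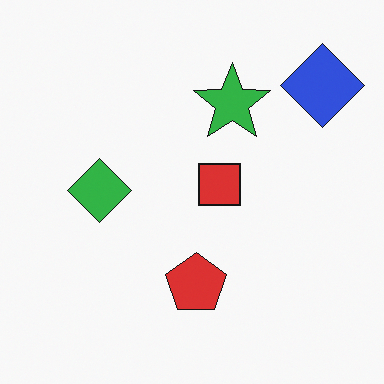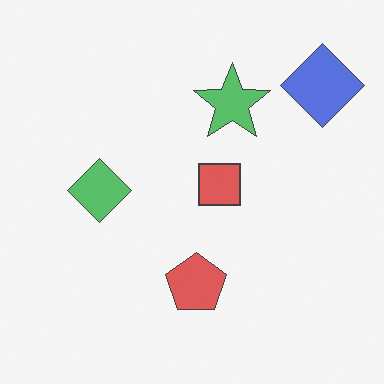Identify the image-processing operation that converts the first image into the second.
The image was given slightly reduced contrast.

Tones are pushed toward mid-grey across the whole image — a global contrast change.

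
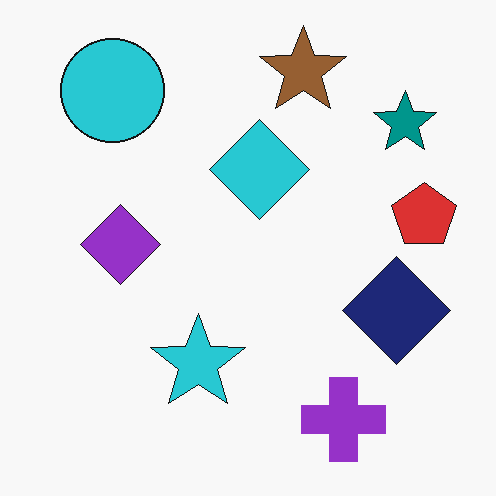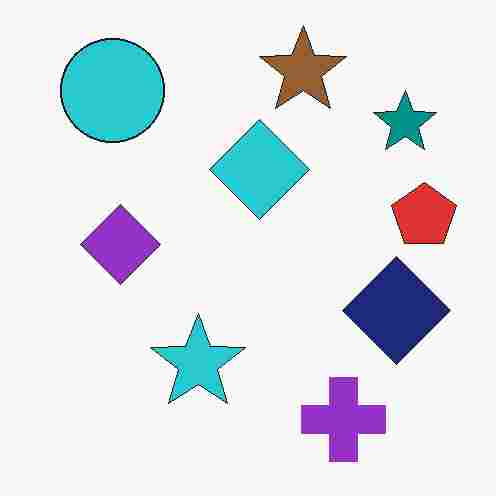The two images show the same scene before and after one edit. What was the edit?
Heavily JPEG-compressed with obvious blocking artifacts.

Blocky 8×8 compression artifacts appear around shape edges and the flat background shows ringing — characteristic JPEG degradation.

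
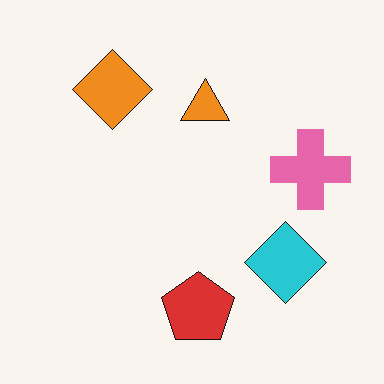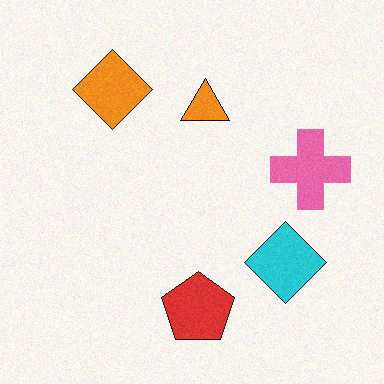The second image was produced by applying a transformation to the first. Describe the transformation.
It was degraded with a light layer of grain.

Random speckle covers the whole image, including the flat background.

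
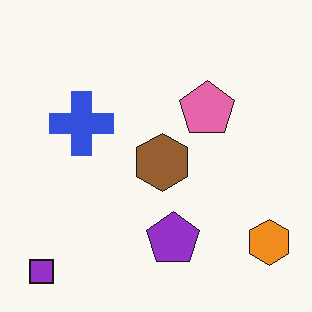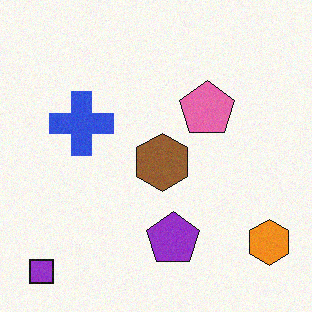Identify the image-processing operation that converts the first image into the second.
The transformation is: degraded with a light layer of grain.

Random speckle covers the whole image, including the flat background.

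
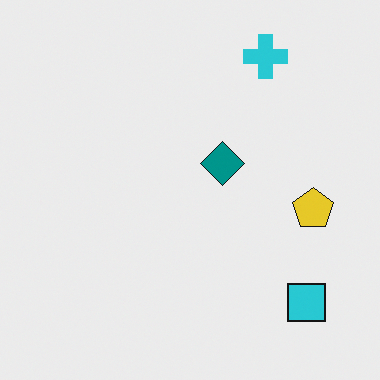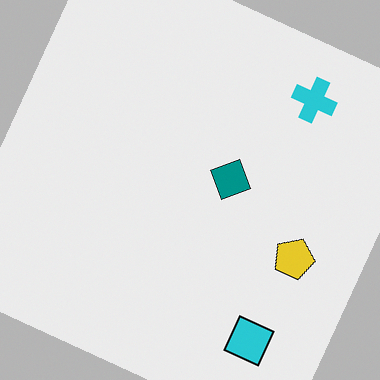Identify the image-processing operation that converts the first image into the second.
This is the original image rotated clockwise by a moderate amount.

Every shape is tilted by the same angle and the image corners show triangular fill wedges — a whole-image rotation by a non-right angle.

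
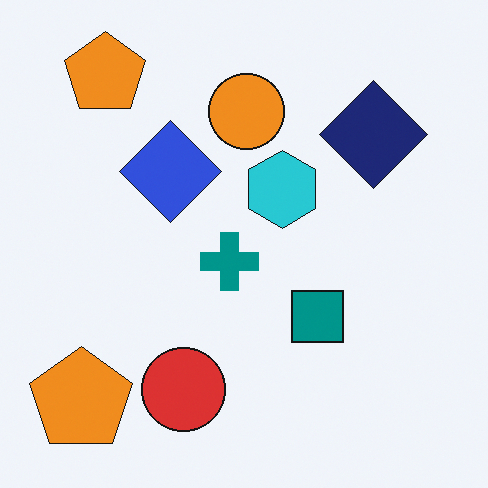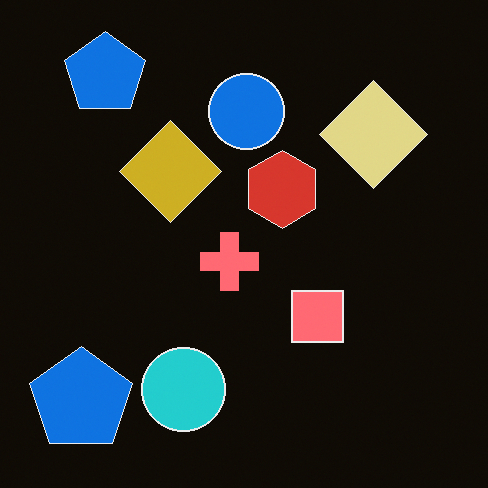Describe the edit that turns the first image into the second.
The transformation is: color-inverted (negative).

The light background has become dark and every shape's color is its complement — a photographic negative.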